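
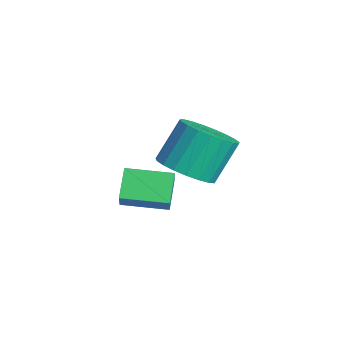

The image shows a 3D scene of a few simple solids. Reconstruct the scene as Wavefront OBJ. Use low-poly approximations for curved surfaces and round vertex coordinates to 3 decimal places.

v 0.686 -1.444 0.922
v 1.641 -1.694 1.335
v 1.249 -0.786 2.791
v 0.294 -0.536 2.378
v 1.729 -1.314 1.121
v 1.338 -0.406 2.577
v 1.637 -0.956 0.873
v 1.245 -0.048 2.329
v 1.38 -0.683 0.634
v 0.989 0.226 2.089
v 1.003 -0.541 0.444
v 0.612 0.367 1.9
v 0.572 -0.556 0.337
v 0.18 0.353 1.793
v 0.16 -0.724 0.331
v -0.232 0.185 1.787
v -0.161 -1.016 0.427
v -0.553 -0.108 1.883
v -0.336 -1.383 0.609
v -0.727 -0.475 2.065
v -0.334 -1.76 0.845
v -0.725 -0.852 2.301
v -0.155 -2.083 1.095
v -0.547 -1.174 2.55
v 0.168 -2.295 1.314
v -0.223 -1.386 2.77
v 0.582 -2.36 1.466
v 0.19 -1.452 2.921
v 1.013 -2.267 1.523
v 0.621 -1.358 2.979
v 1.387 -2.031 1.477
v 0.996 -1.123 2.933
v -2.199 -2.956 -2.356
v -3.068 -2.555 -1.491
v -1.62 -1.365 -2.512
v -2.488 -0.964 -1.647
v -1.412 -3.156 -1.473
v -2.28 -2.755 -0.608
v -0.832 -1.565 -1.629
v -1.701 -1.164 -0.764
f 2 1 5
f 2 5 3
f 3 5 6
f 3 6 4
f 5 1 7
f 5 7 6
f 6 7 8
f 6 8 4
f 7 1 9
f 7 9 8
f 8 9 10
f 8 10 4
f 9 1 11
f 9 11 10
f 10 11 12
f 10 12 4
f 11 1 13
f 11 13 12
f 12 13 14
f 12 14 4
f 13 1 15
f 13 15 14
f 14 15 16
f 14 16 4
f 15 1 17
f 15 17 16
f 16 17 18
f 16 18 4
f 17 1 19
f 17 19 18
f 18 19 20
f 18 20 4
f 19 1 21
f 19 21 20
f 20 21 22
f 20 22 4
f 21 1 23
f 21 23 22
f 22 23 24
f 22 24 4
f 23 1 25
f 23 25 24
f 24 25 26
f 24 26 4
f 25 1 27
f 25 27 26
f 26 27 28
f 26 28 4
f 27 1 29
f 27 29 28
f 28 29 30
f 28 30 4
f 29 1 31
f 29 31 30
f 30 31 32
f 30 32 4
f 31 1 2
f 31 2 32
f 32 2 3
f 32 3 4
f 34 36 33
f 37 34 33
f 33 36 35
f 35 37 33
f 34 40 36
f 38 34 37
f 38 40 34
f 36 40 35
f 39 37 35
f 35 40 39
f 39 38 37
f 40 38 39



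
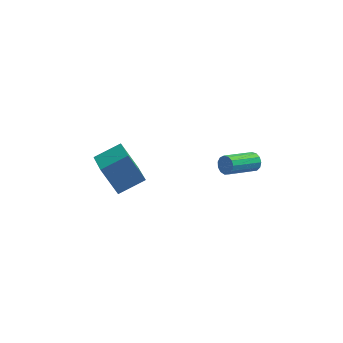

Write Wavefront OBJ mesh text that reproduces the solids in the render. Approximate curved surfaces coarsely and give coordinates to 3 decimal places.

v 3.385 3.505 3.182
v 3.693 3.449 3.634
v 2.404 2.279 4.37
v 2.095 2.335 3.918
v 3.505 3.689 3.686
v 2.216 2.52 4.422
v 3.278 3.871 3.578
v 1.989 2.702 4.314
v 3.085 3.937 3.344
v 1.796 2.767 4.08
v 2.988 3.865 3.059
v 1.698 2.695 3.795
v 3.016 3.679 2.813
v 1.727 2.509 3.549
v 3.161 3.438 2.684
v 1.872 2.268 3.42
v 3.377 3.218 2.713
v 2.088 2.048 3.449
v 3.596 3.089 2.891
v 2.307 1.919 3.627
v 3.747 3.092 3.161
v 2.458 1.922 3.897
v 3.784 3.226 3.438
v 2.494 2.057 4.174
v -4.358 2.422 3.801
v -3.769 0.734 4.527
v -3.104 3.107 4.374
v -2.514 1.419 5.101
v -3.486 2.081 2.299
v -2.896 0.393 3.026
v -2.231 2.766 2.873
v -1.642 1.078 3.599
f 2 1 5
f 2 5 3
f 3 5 6
f 3 6 4
f 5 1 7
f 5 7 6
f 6 7 8
f 6 8 4
f 7 1 9
f 7 9 8
f 8 9 10
f 8 10 4
f 9 1 11
f 9 11 10
f 10 11 12
f 10 12 4
f 11 1 13
f 11 13 12
f 12 13 14
f 12 14 4
f 13 1 15
f 13 15 14
f 14 15 16
f 14 16 4
f 15 1 17
f 15 17 16
f 16 17 18
f 16 18 4
f 17 1 19
f 17 19 18
f 18 19 20
f 18 20 4
f 19 1 21
f 19 21 20
f 20 21 22
f 20 22 4
f 21 1 23
f 21 23 22
f 22 23 24
f 22 24 4
f 23 1 2
f 23 2 24
f 24 2 3
f 24 3 4
f 26 28 25
f 29 26 25
f 25 28 27
f 27 29 25
f 26 32 28
f 30 26 29
f 30 32 26
f 28 32 27
f 31 29 27
f 27 32 31
f 31 30 29
f 32 30 31



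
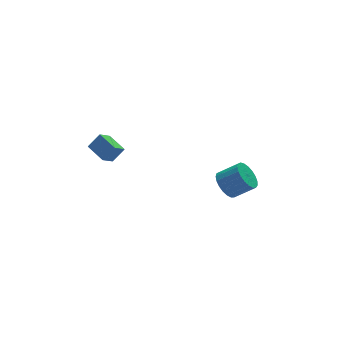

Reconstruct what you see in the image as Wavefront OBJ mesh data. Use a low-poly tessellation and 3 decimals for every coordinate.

v -3.177 -1.317 1.026
v -3.877 -1.7 1.629
v -3.546 -0.107 1.367
v -4.246 -0.49 1.97
v -2.494 -1.33 1.81
v -3.194 -1.713 2.413
v -2.863 -0.12 2.151
v -3.563 -0.503 2.754
v 3.06 -2.17 -2.281
v 3.712 -1.826 -2.848
v 4.753 -2.346 -1.965
v 4.1 -2.69 -1.399
v 3.653 -1.531 -2.605
v 4.694 -2.051 -1.722
v 3.492 -1.347 -2.306
v 4.532 -1.867 -1.423
v 3.256 -1.305 -2.002
v 4.296 -1.825 -1.12
v 2.986 -1.412 -1.747
v 4.026 -1.932 -0.865
v 2.728 -1.651 -1.585
v 3.769 -2.171 -0.702
v 2.528 -1.979 -1.542
v 3.569 -2.499 -0.66
v 2.42 -2.34 -1.628
v 3.461 -2.86 -0.745
v 2.423 -2.672 -1.826
v 3.463 -3.192 -0.944
v 2.536 -2.917 -2.104
v 3.576 -3.437 -1.221
v 2.739 -3.033 -2.411
v 3.779 -3.553 -1.529
v 2.998 -3 -2.697
v 4.038 -3.52 -1.814
v 3.267 -2.823 -2.91
v 4.308 -3.343 -2.028
v 3.501 -2.533 -3.015
v 4.541 -3.053 -2.133
v 3.658 -2.181 -2.993
v 4.699 -2.7 -2.11
f 2 4 1
f 5 2 1
f 1 4 3
f 3 5 1
f 2 8 4
f 6 2 5
f 6 8 2
f 4 8 3
f 7 5 3
f 3 8 7
f 7 6 5
f 8 6 7
f 10 9 13
f 10 13 11
f 11 13 14
f 11 14 12
f 13 9 15
f 13 15 14
f 14 15 16
f 14 16 12
f 15 9 17
f 15 17 16
f 16 17 18
f 16 18 12
f 17 9 19
f 17 19 18
f 18 19 20
f 18 20 12
f 19 9 21
f 19 21 20
f 20 21 22
f 20 22 12
f 21 9 23
f 21 23 22
f 22 23 24
f 22 24 12
f 23 9 25
f 23 25 24
f 24 25 26
f 24 26 12
f 25 9 27
f 25 27 26
f 26 27 28
f 26 28 12
f 27 9 29
f 27 29 28
f 28 29 30
f 28 30 12
f 29 9 31
f 29 31 30
f 30 31 32
f 30 32 12
f 31 9 33
f 31 33 32
f 32 33 34
f 32 34 12
f 33 9 35
f 33 35 34
f 34 35 36
f 34 36 12
f 35 9 37
f 35 37 36
f 36 37 38
f 36 38 12
f 37 9 39
f 37 39 38
f 38 39 40
f 38 40 12
f 39 9 10
f 39 10 40
f 40 10 11
f 40 11 12



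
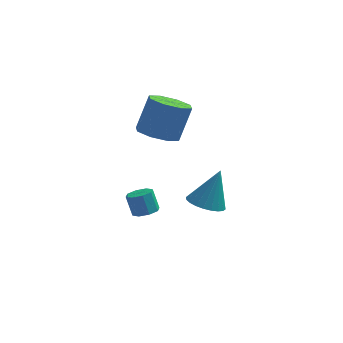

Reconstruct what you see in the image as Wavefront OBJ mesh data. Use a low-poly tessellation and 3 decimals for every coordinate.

v -2.119 0.883 2.625
v -1.277 1.344 2.199
v -0.759 1.998 3.928
v -1.601 1.537 4.355
v -1.92 1.826 2.209
v -1.402 2.48 3.939
v -2.679 1.756 2.463
v -2.161 2.41 4.192
v -3.11 1.175 2.812
v -2.592 1.828 4.541
v -2.961 0.422 3.052
v -2.443 1.076 4.781
v -2.318 -0.06 3.041
v -1.8 0.594 4.771
v -1.559 0.01 2.788
v -1.041 0.664 4.517
v -1.128 0.592 2.439
v -0.61 1.245 4.168
v 0.265 -1.468 -0.166
v 0.912 -0.929 -0.536
v 0.855 -0.932 1.646
v 0.635 -0.701 -0.514
v 0.302 -0.59 -0.438
v -0.036 -0.613 -0.321
v -0.329 -0.765 -0.181
v -0.531 -1.025 -0.038
v -0.612 -1.353 0.085
v -0.56 -1.697 0.17
v -0.382 -2.007 0.204
v -0.105 -2.235 0.181
v 0.227 -2.346 0.106
v 0.566 -2.323 -0.011
v 0.859 -2.17 -0.152
v 1.061 -1.911 -0.295
v 1.142 -1.583 -0.418
v 1.09 -1.238 -0.503
v -2.622 0.578 -2.41
v -2.055 0.37 -2.171
v -2.391 0.654 -1.13
v -2.958 0.862 -1.37
v -2.043 0.85 -2.298
v -2.379 1.135 -1.257
v -2.37 1.172 -2.491
v -2.706 1.456 -1.45
v -2.845 1.145 -2.637
v -3.181 1.429 -1.596
v -3.189 0.786 -2.65
v -3.525 1.07 -1.609
v -3.201 0.305 -2.523
v -3.537 0.59 -1.482
v -2.874 -0.016 -2.33
v -3.21 0.268 -1.289
v -2.399 0.011 -2.184
v -2.735 0.295 -1.143
f 2 1 5
f 2 5 3
f 3 5 6
f 3 6 4
f 5 1 7
f 5 7 6
f 6 7 8
f 6 8 4
f 7 1 9
f 7 9 8
f 8 9 10
f 8 10 4
f 9 1 11
f 9 11 10
f 10 11 12
f 10 12 4
f 11 1 13
f 11 13 12
f 12 13 14
f 12 14 4
f 13 1 15
f 13 15 14
f 14 15 16
f 14 16 4
f 15 1 17
f 15 17 16
f 16 17 18
f 16 18 4
f 17 1 2
f 17 2 18
f 18 2 3
f 18 3 4
f 20 19 22
f 20 22 21
f 22 19 23
f 22 23 21
f 23 19 24
f 23 24 21
f 24 19 25
f 24 25 21
f 25 19 26
f 25 26 21
f 26 19 27
f 26 27 21
f 27 19 28
f 27 28 21
f 28 19 29
f 28 29 21
f 29 19 30
f 29 30 21
f 30 19 31
f 30 31 21
f 31 19 32
f 31 32 21
f 32 19 33
f 32 33 21
f 33 19 34
f 33 34 21
f 34 19 35
f 34 35 21
f 35 19 36
f 35 36 21
f 36 19 20
f 36 20 21
f 38 37 41
f 38 41 39
f 39 41 42
f 39 42 40
f 41 37 43
f 41 43 42
f 42 43 44
f 42 44 40
f 43 37 45
f 43 45 44
f 44 45 46
f 44 46 40
f 45 37 47
f 45 47 46
f 46 47 48
f 46 48 40
f 47 37 49
f 47 49 48
f 48 49 50
f 48 50 40
f 49 37 51
f 49 51 50
f 50 51 52
f 50 52 40
f 51 37 53
f 51 53 52
f 52 53 54
f 52 54 40
f 53 37 38
f 53 38 54
f 54 38 39
f 54 39 40



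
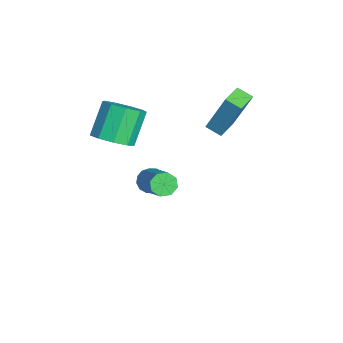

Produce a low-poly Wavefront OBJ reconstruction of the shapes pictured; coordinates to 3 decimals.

v 1.346 -2.697 -0.902
v 1.692 -2.887 -1.341
v 3.419 -2.573 -0.117
v 3.074 -2.383 0.322
v 1.622 -2.441 -1.356
v 3.349 -2.127 -0.133
v 1.391 -2.145 -1.106
v 3.118 -1.831 0.118
v 1.133 -2.172 -0.736
v 2.861 -1.859 0.488
v 1.001 -2.507 -0.463
v 2.728 -2.193 0.761
v 1.071 -2.953 -0.447
v 2.798 -2.639 0.776
v 1.302 -3.249 -0.698
v 3.029 -2.935 0.526
v 1.559 -3.221 -1.068
v 3.287 -2.908 0.156
v -0.142 -4.17 0.613
v 0.363 -4.756 1.198
v -0.533 -4.135 2.593
v -1.038 -3.55 2.007
v 0.674 -4.173 1.138
v -0.223 -3.552 2.532
v 0.602 -3.588 0.832
v -0.294 -2.967 2.226
v 0.183 -3.276 0.424
v -0.713 -2.655 1.818
v -0.389 -3.383 0.104
v -1.285 -2.762 1.498
v -0.845 -3.858 0.022
v -1.741 -3.237 1.416
v -0.972 -4.479 0.217
v -1.868 -3.858 1.611
v -0.711 -4.956 0.597
v -1.607 -4.335 1.991
v -0.183 -5.065 0.985
v -1.08 -4.445 2.379
v -1.786 -1.947 -3.829
v -1.158 -1.812 -3.538
v -1.802 -2.968 -3.322
v -1.174 -2.833 -3.031
v -1.744 -2.476 -2.82
v -1.735 -1.845 -3.134
v -1.225 -2.935 -3.726
v -1.216 -2.304 -4.04
v -0.812 -2.422 -3.474
v -1.133 -2.139 -2.915
v -1.827 -2.641 -3.945
v -2.148 -2.358 -3.386
v -1.471 -1.79 -3.728
v -1.489 -2.99 -3.132
v -1.824 -2.78 -3.008
v -1.456 -2.701 -2.837
v -1.809 -1.81 -3.491
v -1.441 -1.73 -3.32
v -1.785 -2.12 -2.898
v -1.519 -3.05 -3.54
v -1.151 -2.97 -3.369
v -1.504 -2.079 -4.023
v -1.136 -2 -3.852
v -1.175 -2.66 -3.962
v -0.898 -2.07 -3.52
v -0.908 -2.669 -3.221
v -0.938 -2.729 -3.63
v -0.932 -2.358 -3.814
v -1.087 -1.903 -3.191
v -1.096 -2.503 -2.892
v -1.431 -2.293 -2.769
v -1.426 -1.922 -2.953
v -0.884 -2.262 -3.153
v -1.864 -2.277 -3.968
v -1.873 -2.877 -3.669
v -1.534 -2.858 -3.907
v -1.529 -2.487 -4.091
v -2.052 -2.111 -3.639
v -2.062 -2.71 -3.34
v -2.028 -2.422 -3.046
v -2.022 -2.051 -3.23
v -2.076 -2.518 -3.707
v -0.954 -0.157 0.413
v -0.627 0.618 2.369
v -1.956 0.497 0.321
v -1.629 1.273 2.278
v -0.531 0.447 0.102
v -0.204 1.223 2.059
v -1.533 1.102 0.011
v -1.206 1.877 1.967
f 2 1 5
f 2 5 3
f 3 5 6
f 3 6 4
f 5 1 7
f 5 7 6
f 6 7 8
f 6 8 4
f 7 1 9
f 7 9 8
f 8 9 10
f 8 10 4
f 9 1 11
f 9 11 10
f 10 11 12
f 10 12 4
f 11 1 13
f 11 13 12
f 12 13 14
f 12 14 4
f 13 1 15
f 13 15 14
f 14 15 16
f 14 16 4
f 15 1 17
f 15 17 16
f 16 17 18
f 16 18 4
f 17 1 2
f 17 2 18
f 18 2 3
f 18 3 4
f 20 19 23
f 20 23 21
f 21 23 24
f 21 24 22
f 23 19 25
f 23 25 24
f 24 25 26
f 24 26 22
f 25 19 27
f 25 27 26
f 26 27 28
f 26 28 22
f 27 19 29
f 27 29 28
f 28 29 30
f 28 30 22
f 29 19 31
f 29 31 30
f 30 31 32
f 30 32 22
f 31 19 33
f 31 33 32
f 32 33 34
f 32 34 22
f 33 19 35
f 33 35 34
f 34 35 36
f 34 36 22
f 35 19 37
f 35 37 36
f 36 37 38
f 36 38 22
f 37 19 20
f 37 20 38
f 38 20 21
f 38 21 22
f 39 76 55
f 76 50 79
f 55 79 44
f 76 79 55
f 39 55 51
f 55 44 56
f 51 56 40
f 55 56 51
f 39 51 60
f 51 40 61
f 60 61 46
f 51 61 60
f 39 60 72
f 60 46 75
f 72 75 49
f 60 75 72
f 39 72 76
f 72 49 80
f 76 80 50
f 72 80 76
f 40 56 67
f 56 44 70
f 67 70 48
f 56 70 67
f 44 79 57
f 79 50 78
f 57 78 43
f 79 78 57
f 50 80 77
f 80 49 73
f 77 73 41
f 80 73 77
f 49 75 74
f 75 46 62
f 74 62 45
f 75 62 74
f 46 61 66
f 61 40 63
f 66 63 47
f 61 63 66
f 42 68 54
f 68 48 69
f 54 69 43
f 68 69 54
f 42 54 52
f 54 43 53
f 52 53 41
f 54 53 52
f 42 52 59
f 52 41 58
f 59 58 45
f 52 58 59
f 42 59 64
f 59 45 65
f 64 65 47
f 59 65 64
f 42 64 68
f 64 47 71
f 68 71 48
f 64 71 68
f 43 69 57
f 69 48 70
f 57 70 44
f 69 70 57
f 41 53 77
f 53 43 78
f 77 78 50
f 53 78 77
f 45 58 74
f 58 41 73
f 74 73 49
f 58 73 74
f 47 65 66
f 65 45 62
f 66 62 46
f 65 62 66
f 48 71 67
f 71 47 63
f 67 63 40
f 71 63 67
f 82 84 81
f 85 82 81
f 81 84 83
f 83 85 81
f 82 88 84
f 86 82 85
f 86 88 82
f 84 88 83
f 87 85 83
f 83 88 87
f 87 86 85
f 88 86 87



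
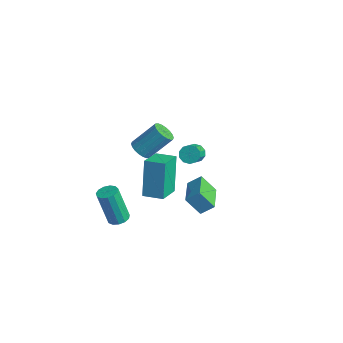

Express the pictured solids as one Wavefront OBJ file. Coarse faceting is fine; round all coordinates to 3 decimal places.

v -4.036 4.119 -3.102
v -3.729 4.568 -2.872
v -3.118 3.77 -2.129
v -3.424 3.321 -2.358
v -4.031 4.523 -2.672
v -3.42 3.725 -1.929
v -4.334 4.324 -2.636
v -3.723 3.526 -1.893
v -4.524 4.046 -2.778
v -3.912 3.249 -2.035
v -4.527 3.797 -3.044
v -3.915 2.999 -2.3
v -4.342 3.67 -3.331
v -3.731 2.872 -2.588
v -4.04 3.715 -3.531
v -3.429 2.917 -2.788
v -3.737 3.914 -3.567
v -3.126 3.116 -2.824
v -3.548 4.191 -3.425
v -2.936 3.394 -2.682
v -3.545 4.441 -3.16
v -2.933 3.643 -2.416
v -3.601 0.334 -0.552
v -3.004 0.053 -0.538
v -2.502 1.186 0.726
v -3.099 1.466 0.712
v -2.972 0.265 -0.74
v -2.47 1.397 0.524
v -3.065 0.489 -0.904
v -2.563 1.622 0.36
v -3.264 0.684 -0.999
v -2.762 1.816 0.265
v -3.53 0.808 -1.005
v -3.028 1.941 0.259
v -3.81 0.839 -0.922
v -3.308 1.972 0.343
v -4.049 0.77 -0.765
v -3.546 1.902 0.499
v -4.198 0.614 -0.566
v -3.696 1.747 0.698
v -4.23 0.403 -0.364
v -3.728 1.535 0.9
v -4.137 0.178 -0.2
v -3.635 1.311 1.064
v -3.938 -0.016 -0.105
v -3.436 1.116 1.159
v -3.672 -0.141 -0.099
v -3.17 0.992 1.165
v -3.392 -0.172 -0.183
v -2.89 0.961 1.082
v -3.154 -0.102 -0.339
v -2.651 1.03 0.925
v 1.744 -0.747 -0.083
v 2.132 -0.18 0.45
v 0.462 0.32 -0.285
v 0.851 0.887 0.248
v 2.309 -0.247 -1.028
v 2.698 0.32 -0.495
v 1.028 0.82 -1.23
v 1.416 1.387 -0.697
v 1.597 -2.51 1.726
v 1.014 -1.974 3.66
v 2.481 -1.935 1.834
v 1.897 -1.399 3.768
v 2.283 -3.661 2.252
v 1.699 -3.125 4.186
v 3.166 -3.086 2.36
v 2.583 -2.55 4.294
v -2.246 -2.014 -3.918
v -1.774 -1.7 -3.754
v -2.242 -2.052 -1.737
v -2.714 -2.366 -1.902
v -2.027 -1.485 -3.775
v -2.495 -1.837 -1.759
v -2.349 -1.438 -3.842
v -2.817 -1.79 -1.825
v -2.639 -1.574 -3.933
v -3.107 -1.926 -1.916
v -2.804 -1.85 -4.019
v -3.272 -2.201 -2.002
v -2.791 -2.177 -4.073
v -3.259 -2.529 -2.057
v -2.606 -2.453 -4.078
v -3.074 -2.805 -2.062
v -2.306 -2.59 -4.033
v -2.774 -2.941 -2.016
v -1.988 -2.544 -3.951
v -2.456 -2.895 -1.934
v -1.751 -2.329 -3.858
v -2.219 -2.681 -1.842
v -1.671 -2.015 -3.785
v -2.139 -2.367 -1.768
f 2 1 5
f 2 5 3
f 3 5 6
f 3 6 4
f 5 1 7
f 5 7 6
f 6 7 8
f 6 8 4
f 7 1 9
f 7 9 8
f 8 9 10
f 8 10 4
f 9 1 11
f 9 11 10
f 10 11 12
f 10 12 4
f 11 1 13
f 11 13 12
f 12 13 14
f 12 14 4
f 13 1 15
f 13 15 14
f 14 15 16
f 14 16 4
f 15 1 17
f 15 17 16
f 16 17 18
f 16 18 4
f 17 1 19
f 17 19 18
f 18 19 20
f 18 20 4
f 19 1 21
f 19 21 20
f 20 21 22
f 20 22 4
f 21 1 2
f 21 2 22
f 22 2 3
f 22 3 4
f 24 23 27
f 24 27 25
f 25 27 28
f 25 28 26
f 27 23 29
f 27 29 28
f 28 29 30
f 28 30 26
f 29 23 31
f 29 31 30
f 30 31 32
f 30 32 26
f 31 23 33
f 31 33 32
f 32 33 34
f 32 34 26
f 33 23 35
f 33 35 34
f 34 35 36
f 34 36 26
f 35 23 37
f 35 37 36
f 36 37 38
f 36 38 26
f 37 23 39
f 37 39 38
f 38 39 40
f 38 40 26
f 39 23 41
f 39 41 40
f 40 41 42
f 40 42 26
f 41 23 43
f 41 43 42
f 42 43 44
f 42 44 26
f 43 23 45
f 43 45 44
f 44 45 46
f 44 46 26
f 45 23 47
f 45 47 46
f 46 47 48
f 46 48 26
f 47 23 49
f 47 49 48
f 48 49 50
f 48 50 26
f 49 23 51
f 49 51 50
f 50 51 52
f 50 52 26
f 51 23 24
f 51 24 52
f 52 24 25
f 52 25 26
f 54 56 53
f 57 54 53
f 53 56 55
f 55 57 53
f 54 60 56
f 58 54 57
f 58 60 54
f 56 60 55
f 59 57 55
f 55 60 59
f 59 58 57
f 60 58 59
f 62 64 61
f 65 62 61
f 61 64 63
f 63 65 61
f 62 68 64
f 66 62 65
f 66 68 62
f 64 68 63
f 67 65 63
f 63 68 67
f 67 66 65
f 68 66 67
f 70 69 73
f 70 73 71
f 71 73 74
f 71 74 72
f 73 69 75
f 73 75 74
f 74 75 76
f 74 76 72
f 75 69 77
f 75 77 76
f 76 77 78
f 76 78 72
f 77 69 79
f 77 79 78
f 78 79 80
f 78 80 72
f 79 69 81
f 79 81 80
f 80 81 82
f 80 82 72
f 81 69 83
f 81 83 82
f 82 83 84
f 82 84 72
f 83 69 85
f 83 85 84
f 84 85 86
f 84 86 72
f 85 69 87
f 85 87 86
f 86 87 88
f 86 88 72
f 87 69 89
f 87 89 88
f 88 89 90
f 88 90 72
f 89 69 91
f 89 91 90
f 90 91 92
f 90 92 72
f 91 69 70
f 91 70 92
f 92 70 71
f 92 71 72



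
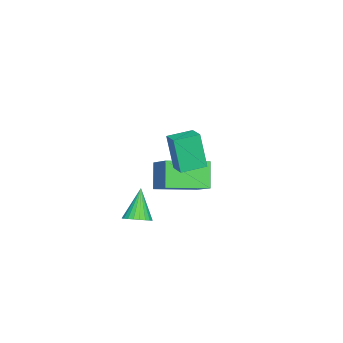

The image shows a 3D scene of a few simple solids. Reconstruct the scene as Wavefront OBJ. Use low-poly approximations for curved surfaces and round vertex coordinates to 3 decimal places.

v -1.306 -1.03 -1.051
v -2.023 -1.255 0.083
v -2.243 0.564 -1.326
v -2.96 0.339 -0.192
v 0.04 -0.059 -0.008
v -0.677 -0.284 1.126
v -0.897 1.535 -0.283
v -1.614 1.31 0.851
v 1.236 1.739 2.502
v 1.053 1.388 4.104
v 1.857 2.229 2.681
v 1.673 1.878 4.282
v 1.927 0.902 2.398
v 1.743 0.551 3.999
v 2.547 1.392 2.576
v 2.364 1.041 4.178
v 3.139 -0.173 -0.002
v 3.625 -0.374 0.286
v 2.341 -0.287 1.262
v 3.645 -0.143 0.32
v 3.587 0.083 0.304
v 3.462 0.271 0.242
v 3.287 0.391 0.142
v 3.09 0.425 0.021
v 2.9 0.368 -0.104
v 2.747 0.229 -0.214
v 2.654 0.029 -0.291
v 2.634 -0.202 -0.324
v 2.691 -0.429 -0.308
v 2.817 -0.616 -0.246
v 2.992 -0.736 -0.147
v 3.189 -0.77 -0.025
v 3.378 -0.714 0.1
v 3.532 -0.574 0.209
f 2 4 1
f 5 2 1
f 1 4 3
f 3 5 1
f 2 8 4
f 6 2 5
f 6 8 2
f 4 8 3
f 7 5 3
f 3 8 7
f 7 6 5
f 8 6 7
f 10 12 9
f 13 10 9
f 9 12 11
f 11 13 9
f 10 16 12
f 14 10 13
f 14 16 10
f 12 16 11
f 15 13 11
f 11 16 15
f 15 14 13
f 16 14 15
f 18 17 20
f 18 20 19
f 20 17 21
f 20 21 19
f 21 17 22
f 21 22 19
f 22 17 23
f 22 23 19
f 23 17 24
f 23 24 19
f 24 17 25
f 24 25 19
f 25 17 26
f 25 26 19
f 26 17 27
f 26 27 19
f 27 17 28
f 27 28 19
f 28 17 29
f 28 29 19
f 29 17 30
f 29 30 19
f 30 17 31
f 30 31 19
f 31 17 32
f 31 32 19
f 32 17 33
f 32 33 19
f 33 17 34
f 33 34 19
f 34 17 18
f 34 18 19



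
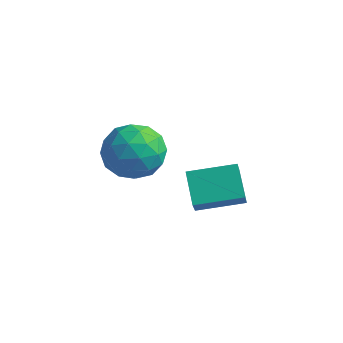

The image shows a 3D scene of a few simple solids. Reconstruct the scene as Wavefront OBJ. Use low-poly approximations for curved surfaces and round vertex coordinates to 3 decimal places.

v 0.23 1.481 0.252
v 0.476 0.973 1.029
v 1.59 2.604 0.556
v 1.836 2.096 1.333
v 1.084 0.664 -0.553
v 1.33 0.156 0.224
v 2.444 1.787 -0.249
v 2.69 1.279 0.528
v -2.551 2.261 0.858
v -1.382 2.189 1.269
v -2.478 0.331 0.311
v -1.309 0.259 0.722
v -2.244 0.394 1.528
v -2.289 1.587 1.866
v -1.571 0.933 -0.286
v -1.616 2.126 0.052
v -0.777 1.368 0.563
v -1.193 1.035 1.683
v -2.667 1.485 -0.103
v -3.083 1.152 1.017
v -1.973 2.395 1.112
v -1.887 0.125 0.468
v -2.436 0.205 0.942
v -1.75 0.162 1.184
v -2.505 2.041 1.462
v -1.819 1.998 1.704
v -2.325 0.943 1.856
v -2.041 0.522 -0.124
v -1.355 0.479 0.118
v -2.11 2.358 0.396
v -1.424 2.315 0.638
v -1.535 1.577 -0.276
v -0.93 1.869 0.938
v -0.888 0.735 0.616
v -1.042 1.131 0.024
v -1.068 1.833 0.223
v -1.175 1.674 1.597
v -1.132 0.539 1.275
v -1.681 0.619 1.749
v -1.707 1.32 1.947
v -0.819 1.191 1.181
v -2.728 1.981 0.305
v -2.685 0.846 -0.017
v -2.153 1.2 -0.367
v -2.179 1.901 -0.169
v -2.972 1.785 0.964
v -2.93 0.651 0.642
v -2.792 0.687 1.357
v -2.818 1.389 1.556
v -3.041 1.329 0.399
f 2 4 1
f 5 2 1
f 1 4 3
f 3 5 1
f 2 8 4
f 6 2 5
f 6 8 2
f 4 8 3
f 7 5 3
f 3 8 7
f 7 6 5
f 8 6 7
f 9 46 25
f 46 20 49
f 25 49 14
f 46 49 25
f 9 25 21
f 25 14 26
f 21 26 10
f 25 26 21
f 9 21 30
f 21 10 31
f 30 31 16
f 21 31 30
f 9 30 42
f 30 16 45
f 42 45 19
f 30 45 42
f 9 42 46
f 42 19 50
f 46 50 20
f 42 50 46
f 10 26 37
f 26 14 40
f 37 40 18
f 26 40 37
f 14 49 27
f 49 20 48
f 27 48 13
f 49 48 27
f 20 50 47
f 50 19 43
f 47 43 11
f 50 43 47
f 19 45 44
f 45 16 32
f 44 32 15
f 45 32 44
f 16 31 36
f 31 10 33
f 36 33 17
f 31 33 36
f 12 38 24
f 38 18 39
f 24 39 13
f 38 39 24
f 12 24 22
f 24 13 23
f 22 23 11
f 24 23 22
f 12 22 29
f 22 11 28
f 29 28 15
f 22 28 29
f 12 29 34
f 29 15 35
f 34 35 17
f 29 35 34
f 12 34 38
f 34 17 41
f 38 41 18
f 34 41 38
f 13 39 27
f 39 18 40
f 27 40 14
f 39 40 27
f 11 23 47
f 23 13 48
f 47 48 20
f 23 48 47
f 15 28 44
f 28 11 43
f 44 43 19
f 28 43 44
f 17 35 36
f 35 15 32
f 36 32 16
f 35 32 36
f 18 41 37
f 41 17 33
f 37 33 10
f 41 33 37



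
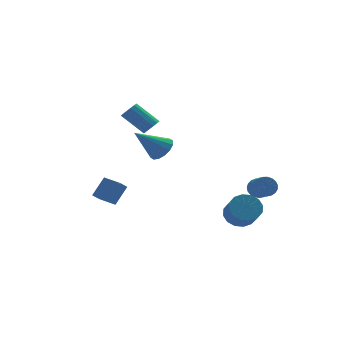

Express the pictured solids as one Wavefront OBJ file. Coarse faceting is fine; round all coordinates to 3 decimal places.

v -4.376 1.402 -1.158
v -4.861 0.916 -0.624
v -3.64 1.832 -0.099
v -4.124 1.346 0.435
v -3.696 0.574 -1.295
v -4.18 0.088 -0.761
v -2.959 1.004 -0.236
v -3.444 0.518 0.298
v -1.073 0.993 2.376
v -0.59 0.471 2.841
v -2.587 0.827 3.764
v -0.497 0.875 2.99
v -0.56 1.31 2.974
v -0.759 1.66 2.798
v -1.043 1.832 2.509
v -1.335 1.778 2.184
v -1.557 1.514 1.911
v -1.65 1.111 1.762
v -1.587 0.675 1.778
v -1.388 0.325 1.954
v -1.104 0.154 2.243
v -0.812 0.207 2.568
v 3.114 -3.032 0.713
v 3.523 -2.791 1.157
v 3.555 -3.867 1.711
v 3.146 -4.108 1.267
v 3.282 -2.741 1.269
v 3.315 -3.816 1.823
v 3.012 -2.741 1.285
v 3.045 -3.816 1.839
v 2.76 -2.791 1.202
v 2.793 -3.867 1.756
v 2.569 -2.883 1.035
v 2.601 -3.959 1.588
v 2.472 -3.001 0.812
v 2.504 -4.076 1.365
v 2.486 -3.124 0.572
v 2.518 -4.2 1.125
v 2.609 -3.231 0.356
v 2.641 -4.307 0.909
v 2.819 -3.304 0.202
v 2.851 -4.38 0.755
v 3.08 -3.33 0.137
v 3.112 -4.406 0.69
v 3.346 -3.304 0.171
v 3.379 -4.38 0.724
v 3.573 -3.232 0.299
v 3.605 -4.307 0.852
v 3.72 -3.124 0.499
v 3.753 -4.2 1.052
v 3.763 -3.001 0.735
v 3.795 -4.077 1.289
v 3.693 -2.884 0.968
v 3.725 -3.959 1.522
v -1.1 3.165 3.19
v -0.635 3.412 3.479
v -1.736 4.122 4.64
v -2.2 3.875 4.35
v -0.734 3.638 3.247
v -1.835 4.347 4.408
v -0.949 3.713 2.997
v -2.05 4.423 4.158
v -1.212 3.615 2.809
v -2.313 4.324 3.969
v -1.439 3.374 2.741
v -2.54 4.083 3.901
v -1.558 3.066 2.815
v -2.659 3.776 3.976
v -1.532 2.79 3.009
v -2.633 3.5 4.17
v -1.368 2.633 3.26
v -2.469 3.343 4.421
v -1.12 2.645 3.488
v -2.22 3.355 4.649
v -0.864 2.822 3.622
v -1.965 3.532 4.783
v -0.684 3.108 3.619
v -1.785 3.818 4.779
v 2.274 -2.447 -1.305
v 2.76 -2.944 -1.892
v 2.773 -4.03 -0.962
v 2.286 -3.533 -0.375
v 3.08 -2.716 -1.631
v 3.092 -3.803 -0.701
v 3.183 -2.417 -1.282
v 3.195 -3.503 -0.352
v 3.043 -2.125 -0.94
v 3.055 -3.212 -0.01
v 2.697 -1.92 -0.695
v 2.709 -3.006 0.235
v 2.237 -1.856 -0.614
v 2.249 -2.942 0.316
v 1.787 -1.95 -0.718
v 1.8 -3.036 0.212
v 1.468 -2.177 -0.979
v 1.48 -3.264 -0.049
v 1.365 -2.477 -1.328
v 1.377 -3.563 -0.398
v 1.505 -2.768 -1.67
v 1.517 -3.855 -0.74
v 1.851 -2.974 -1.915
v 1.863 -4.06 -0.985
v 2.311 -3.038 -1.996
v 2.323 -4.124 -1.066
f 2 4 1
f 5 2 1
f 1 4 3
f 3 5 1
f 2 8 4
f 6 2 5
f 6 8 2
f 4 8 3
f 7 5 3
f 3 8 7
f 7 6 5
f 8 6 7
f 10 9 12
f 10 12 11
f 12 9 13
f 12 13 11
f 13 9 14
f 13 14 11
f 14 9 15
f 14 15 11
f 15 9 16
f 15 16 11
f 16 9 17
f 16 17 11
f 17 9 18
f 17 18 11
f 18 9 19
f 18 19 11
f 19 9 20
f 19 20 11
f 20 9 21
f 20 21 11
f 21 9 22
f 21 22 11
f 22 9 10
f 22 10 11
f 24 23 27
f 24 27 25
f 25 27 28
f 25 28 26
f 27 23 29
f 27 29 28
f 28 29 30
f 28 30 26
f 29 23 31
f 29 31 30
f 30 31 32
f 30 32 26
f 31 23 33
f 31 33 32
f 32 33 34
f 32 34 26
f 33 23 35
f 33 35 34
f 34 35 36
f 34 36 26
f 35 23 37
f 35 37 36
f 36 37 38
f 36 38 26
f 37 23 39
f 37 39 38
f 38 39 40
f 38 40 26
f 39 23 41
f 39 41 40
f 40 41 42
f 40 42 26
f 41 23 43
f 41 43 42
f 42 43 44
f 42 44 26
f 43 23 45
f 43 45 44
f 44 45 46
f 44 46 26
f 45 23 47
f 45 47 46
f 46 47 48
f 46 48 26
f 47 23 49
f 47 49 48
f 48 49 50
f 48 50 26
f 49 23 51
f 49 51 50
f 50 51 52
f 50 52 26
f 51 23 53
f 51 53 52
f 52 53 54
f 52 54 26
f 53 23 24
f 53 24 54
f 54 24 25
f 54 25 26
f 56 55 59
f 56 59 57
f 57 59 60
f 57 60 58
f 59 55 61
f 59 61 60
f 60 61 62
f 60 62 58
f 61 55 63
f 61 63 62
f 62 63 64
f 62 64 58
f 63 55 65
f 63 65 64
f 64 65 66
f 64 66 58
f 65 55 67
f 65 67 66
f 66 67 68
f 66 68 58
f 67 55 69
f 67 69 68
f 68 69 70
f 68 70 58
f 69 55 71
f 69 71 70
f 70 71 72
f 70 72 58
f 71 55 73
f 71 73 72
f 72 73 74
f 72 74 58
f 73 55 75
f 73 75 74
f 74 75 76
f 74 76 58
f 75 55 77
f 75 77 76
f 76 77 78
f 76 78 58
f 77 55 56
f 77 56 78
f 78 56 57
f 78 57 58
f 80 79 83
f 80 83 81
f 81 83 84
f 81 84 82
f 83 79 85
f 83 85 84
f 84 85 86
f 84 86 82
f 85 79 87
f 85 87 86
f 86 87 88
f 86 88 82
f 87 79 89
f 87 89 88
f 88 89 90
f 88 90 82
f 89 79 91
f 89 91 90
f 90 91 92
f 90 92 82
f 91 79 93
f 91 93 92
f 92 93 94
f 92 94 82
f 93 79 95
f 93 95 94
f 94 95 96
f 94 96 82
f 95 79 97
f 95 97 96
f 96 97 98
f 96 98 82
f 97 79 99
f 97 99 98
f 98 99 100
f 98 100 82
f 99 79 101
f 99 101 100
f 100 101 102
f 100 102 82
f 101 79 103
f 101 103 102
f 102 103 104
f 102 104 82
f 103 79 80
f 103 80 104
f 104 80 81
f 104 81 82



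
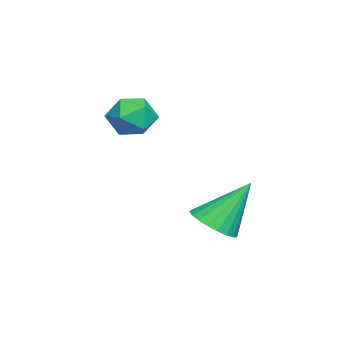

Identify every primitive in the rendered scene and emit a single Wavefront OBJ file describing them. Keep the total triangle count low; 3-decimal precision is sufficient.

v 2.344 -2.915 2.24
v 3.084 -2.727 2.164
v 2.416 -3.613 1.216
v 3.156 -3.425 1.14
v 2.933 -3.876 1.719
v 2.888 -3.444 2.352
v 2.612 -2.896 1.028
v 2.567 -2.464 1.661
v 3.25 -2.715 1.415
v 3.448 -3.321 1.842
v 2.052 -3.019 1.538
v 2.25 -3.625 1.965
v 3.906 -0.722 -1.634
v 4.488 -0.256 -1.779
v 3.514 0.202 -0.226
v 4.252 -0.117 -1.936
v 3.956 -0.082 -2.041
v 3.651 -0.158 -2.075
v 3.391 -0.332 -2.034
v 3.219 -0.573 -1.923
v 3.166 -0.84 -1.763
v 3.241 -1.087 -1.58
v 3.431 -1.27 -1.406
v 3.703 -1.359 -1.272
v 4.01 -1.338 -1.201
v 4.299 -1.21 -1.204
v 4.52 -0.998 -1.282
v 4.635 -0.739 -1.421
v 4.624 -0.476 -1.596
f 1 12 6
f 1 6 2
f 1 2 8
f 1 8 11
f 1 11 12
f 2 6 10
f 6 12 5
f 12 11 3
f 11 8 7
f 8 2 9
f 4 10 5
f 4 5 3
f 4 3 7
f 4 7 9
f 4 9 10
f 5 10 6
f 3 5 12
f 7 3 11
f 9 7 8
f 10 9 2
f 14 13 16
f 14 16 15
f 16 13 17
f 16 17 15
f 17 13 18
f 17 18 15
f 18 13 19
f 18 19 15
f 19 13 20
f 19 20 15
f 20 13 21
f 20 21 15
f 21 13 22
f 21 22 15
f 22 13 23
f 22 23 15
f 23 13 24
f 23 24 15
f 24 13 25
f 24 25 15
f 25 13 26
f 25 26 15
f 26 13 27
f 26 27 15
f 27 13 28
f 27 28 15
f 28 13 29
f 28 29 15
f 29 13 14
f 29 14 15



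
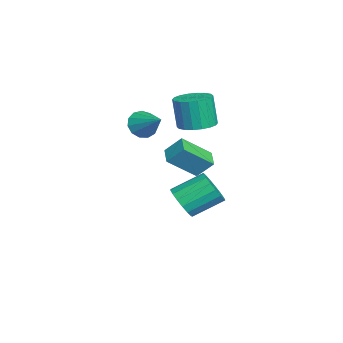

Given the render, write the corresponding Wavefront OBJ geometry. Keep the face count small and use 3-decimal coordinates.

v -2.439 -3.018 0.649
v -1.784 -3.542 0.322
v -1.181 -2.022 1.571
v -1.842 -3.162 -0.009
v -2.09 -2.737 -0.131
v -2.448 -2.401 -0.005
v -2.804 -2.261 0.328
v -3.043 -2.361 0.764
v -3.091 -2.67 1.163
v -2.931 -3.089 1.399
v -2.616 -3.486 1.398
v -2.244 -3.734 1.158
v -1.934 -3.755 0.757
v 2.218 -1.718 1.002
v 2.364 -0.889 1.899
v 1.665 -0.286 -0.232
v 1.811 0.543 0.664
v 3.209 -1.583 0.716
v 3.355 -0.754 1.612
v 2.656 -0.151 -0.519
v 2.802 0.678 0.378
v -3.798 -0.275 0.041
v -3.011 0.408 0.234
v -3.255 0.159 2.112
v -4.042 -0.525 1.919
v -3.392 0.687 0.222
v -3.635 0.437 2.1
v -3.852 0.775 0.174
v -4.096 0.526 2.051
v -4.303 0.655 0.099
v -4.546 0.406 1.977
v -4.653 0.351 0.013
v -4.897 0.102 1.891
v -4.834 -0.077 -0.067
v -5.078 -0.327 1.811
v -4.81 -0.545 -0.126
v -5.053 -0.794 1.752
v -4.585 -0.959 -0.152
v -4.829 -1.208 1.726
v -4.205 -1.237 -0.14
v -4.448 -1.487 1.738
v -3.744 -1.326 -0.091
v -3.988 -1.575 1.786
v -3.294 -1.206 -0.017
v -3.537 -1.455 1.861
v -2.943 -0.902 0.069
v -3.187 -1.151 1.947
v -2.762 -0.473 0.149
v -3.006 -0.723 2.027
v -2.787 -0.006 0.208
v -3.03 -0.255 2.086
v -1.34 -1.022 -4.447
v -0.906 -1.441 -3.587
v -1.307 0.223 -2.574
v -1.74 0.642 -3.433
v -0.522 -1.21 -3.815
v -0.923 0.455 -2.801
v -0.326 -0.936 -4.188
v -0.727 0.729 -3.174
v -0.362 -0.682 -4.62
v -0.762 0.983 -3.606
v -0.621 -0.505 -5.012
v -1.022 1.16 -3.998
v -1.046 -0.447 -5.275
v -1.447 1.217 -4.261
v -1.538 -0.521 -5.348
v -1.938 1.144 -4.334
v -1.984 -0.71 -5.215
v -2.385 0.955 -4.201
v -2.283 -0.97 -4.906
v -2.684 0.695 -3.892
v -2.365 -1.242 -4.491
v -2.766 0.422 -3.478
v -2.213 -1.464 -4.067
v -2.614 0.201 -3.053
v -1.861 -1.585 -3.729
v -2.262 0.08 -2.716
v -1.389 -1.577 -3.556
v -1.79 0.088 -2.543
f 2 1 4
f 2 4 3
f 4 1 5
f 4 5 3
f 5 1 6
f 5 6 3
f 6 1 7
f 6 7 3
f 7 1 8
f 7 8 3
f 8 1 9
f 8 9 3
f 9 1 10
f 9 10 3
f 10 1 11
f 10 11 3
f 11 1 12
f 11 12 3
f 12 1 13
f 12 13 3
f 13 1 2
f 13 2 3
f 15 17 14
f 18 15 14
f 14 17 16
f 16 18 14
f 15 21 17
f 19 15 18
f 19 21 15
f 17 21 16
f 20 18 16
f 16 21 20
f 20 19 18
f 21 19 20
f 23 22 26
f 23 26 24
f 24 26 27
f 24 27 25
f 26 22 28
f 26 28 27
f 27 28 29
f 27 29 25
f 28 22 30
f 28 30 29
f 29 30 31
f 29 31 25
f 30 22 32
f 30 32 31
f 31 32 33
f 31 33 25
f 32 22 34
f 32 34 33
f 33 34 35
f 33 35 25
f 34 22 36
f 34 36 35
f 35 36 37
f 35 37 25
f 36 22 38
f 36 38 37
f 37 38 39
f 37 39 25
f 38 22 40
f 38 40 39
f 39 40 41
f 39 41 25
f 40 22 42
f 40 42 41
f 41 42 43
f 41 43 25
f 42 22 44
f 42 44 43
f 43 44 45
f 43 45 25
f 44 22 46
f 44 46 45
f 45 46 47
f 45 47 25
f 46 22 48
f 46 48 47
f 47 48 49
f 47 49 25
f 48 22 50
f 48 50 49
f 49 50 51
f 49 51 25
f 50 22 23
f 50 23 51
f 51 23 24
f 51 24 25
f 53 52 56
f 53 56 54
f 54 56 57
f 54 57 55
f 56 52 58
f 56 58 57
f 57 58 59
f 57 59 55
f 58 52 60
f 58 60 59
f 59 60 61
f 59 61 55
f 60 52 62
f 60 62 61
f 61 62 63
f 61 63 55
f 62 52 64
f 62 64 63
f 63 64 65
f 63 65 55
f 64 52 66
f 64 66 65
f 65 66 67
f 65 67 55
f 66 52 68
f 66 68 67
f 67 68 69
f 67 69 55
f 68 52 70
f 68 70 69
f 69 70 71
f 69 71 55
f 70 52 72
f 70 72 71
f 71 72 73
f 71 73 55
f 72 52 74
f 72 74 73
f 73 74 75
f 73 75 55
f 74 52 76
f 74 76 75
f 75 76 77
f 75 77 55
f 76 52 78
f 76 78 77
f 77 78 79
f 77 79 55
f 78 52 53
f 78 53 79
f 79 53 54
f 79 54 55



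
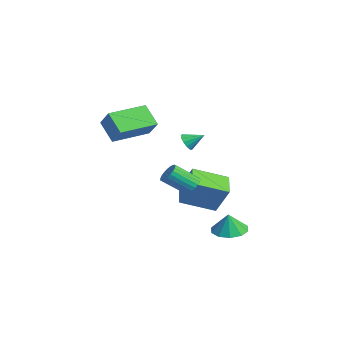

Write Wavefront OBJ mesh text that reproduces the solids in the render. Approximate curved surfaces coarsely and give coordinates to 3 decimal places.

v -2.815 0.98 -3.995
v -4.153 1.372 -3.441
v -2.55 2.902 -4.714
v -3.887 3.295 -4.16
v -2.013 1.465 -2.4
v -3.35 1.858 -1.846
v -1.747 3.388 -3.119
v -3.085 3.78 -2.565
v -2.101 1.169 0.534
v -1.879 1.385 0.043
v -1.739 2.011 1.066
v -2.184 1.501 0.065
v -2.462 1.512 0.237
v -2.625 1.414 0.502
v -2.622 1.238 0.778
v -2.453 1.04 0.976
v -2.172 0.883 1.033
v -1.869 0.817 0.932
v -1.639 0.863 0.705
v -1.555 1.005 0.423
v -1.645 1.2 0.176
v 2.657 1.99 -3.926
v 3.192 2.776 -3.925
v 2.863 1.85 -2.814
v 2.64 2.932 -3.804
v 2.094 2.729 -3.729
v 1.763 2.244 -3.729
v 1.774 1.662 -3.805
v 2.123 1.205 -3.927
v 2.675 1.049 -4.049
v 3.221 1.252 -4.124
v 3.552 1.737 -4.123
v 3.541 2.319 -4.047
v -1.43 1.298 -2.349
v -0.982 0.967 -2.664
v -1.222 -0.289 -1.686
v -1.67 0.042 -1.371
v -0.839 1.088 -2.475
v -1.079 -0.169 -1.497
v -0.798 1.244 -2.264
v -1.038 -0.012 -1.285
v -0.867 1.41 -2.067
v -1.106 0.154 -1.089
v -1.033 1.557 -1.92
v -1.272 0.301 -0.941
v -1.267 1.659 -1.846
v -1.507 0.403 -0.868
v -1.53 1.698 -1.86
v -1.769 0.442 -0.881
v -1.776 1.669 -1.958
v -2.015 0.412 -0.98
v -1.962 1.575 -2.124
v -2.201 0.319 -1.145
v -2.056 1.433 -2.328
v -2.295 0.177 -1.35
v -2.041 1.268 -2.537
v -2.281 0.012 -1.559
v -1.922 1.109 -2.713
v -2.161 -0.148 -1.735
v -1.717 0.981 -2.826
v -1.956 -0.275 -1.848
v -1.463 0.909 -2.856
v -1.702 -0.347 -1.878
v -1.203 0.904 -2.799
v -1.442 -0.352 -1.821
v -1.11 -3.602 2.636
v -0.182 -3.413 3.527
v -1.72 -1.54 2.834
v -0.792 -1.351 3.725
v -0.188 -3.229 1.595
v 0.74 -3.04 2.486
v -0.798 -1.167 1.793
v 0.13 -0.978 2.684
f 2 4 1
f 5 2 1
f 1 4 3
f 3 5 1
f 2 8 4
f 6 2 5
f 6 8 2
f 4 8 3
f 7 5 3
f 3 8 7
f 7 6 5
f 8 6 7
f 10 9 12
f 10 12 11
f 12 9 13
f 12 13 11
f 13 9 14
f 13 14 11
f 14 9 15
f 14 15 11
f 15 9 16
f 15 16 11
f 16 9 17
f 16 17 11
f 17 9 18
f 17 18 11
f 18 9 19
f 18 19 11
f 19 9 20
f 19 20 11
f 20 9 21
f 20 21 11
f 21 9 10
f 21 10 11
f 23 22 25
f 23 25 24
f 25 22 26
f 25 26 24
f 26 22 27
f 26 27 24
f 27 22 28
f 27 28 24
f 28 22 29
f 28 29 24
f 29 22 30
f 29 30 24
f 30 22 31
f 30 31 24
f 31 22 32
f 31 32 24
f 32 22 33
f 32 33 24
f 33 22 23
f 33 23 24
f 35 34 38
f 35 38 36
f 36 38 39
f 36 39 37
f 38 34 40
f 38 40 39
f 39 40 41
f 39 41 37
f 40 34 42
f 40 42 41
f 41 42 43
f 41 43 37
f 42 34 44
f 42 44 43
f 43 44 45
f 43 45 37
f 44 34 46
f 44 46 45
f 45 46 47
f 45 47 37
f 46 34 48
f 46 48 47
f 47 48 49
f 47 49 37
f 48 34 50
f 48 50 49
f 49 50 51
f 49 51 37
f 50 34 52
f 50 52 51
f 51 52 53
f 51 53 37
f 52 34 54
f 52 54 53
f 53 54 55
f 53 55 37
f 54 34 56
f 54 56 55
f 55 56 57
f 55 57 37
f 56 34 58
f 56 58 57
f 57 58 59
f 57 59 37
f 58 34 60
f 58 60 59
f 59 60 61
f 59 61 37
f 60 34 62
f 60 62 61
f 61 62 63
f 61 63 37
f 62 34 64
f 62 64 63
f 63 64 65
f 63 65 37
f 64 34 35
f 64 35 65
f 65 35 36
f 65 36 37
f 67 69 66
f 70 67 66
f 66 69 68
f 68 70 66
f 67 73 69
f 71 67 70
f 71 73 67
f 69 73 68
f 72 70 68
f 68 73 72
f 72 71 70
f 73 71 72



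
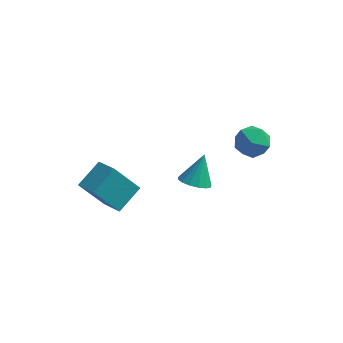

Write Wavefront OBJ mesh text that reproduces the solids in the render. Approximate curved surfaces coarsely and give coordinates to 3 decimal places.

v 1.034 -0.647 -1.987
v 1.753 -1.127 -1.821
v 1.286 0.247 -0.493
v 1.902 -0.77 -2.06
v 1.82 -0.379 -2.28
v 1.526 -0.061 -2.421
v 1.101 0.101 -2.446
v 0.658 0.062 -2.348
v 0.316 -0.167 -2.154
v 0.166 -0.525 -1.914
v 0.249 -0.915 -1.695
v 0.542 -1.234 -1.553
v 0.967 -1.395 -1.529
v 1.41 -1.356 -1.626
v 3.661 2.525 0.065
v 4.201 1.978 -0.698
v 2.259 2.602 -0.982
v 2.799 2.055 -1.745
v 2.505 1.559 -0.829
v 3.372 1.511 -0.181
v 3.088 3.069 -1.499
v 3.955 3.021 -0.851
v 3.847 2.314 -1.664
v 3.486 1.381 -1.251
v 2.974 3.199 -0.429
v 2.613 2.266 -0.016
v -2.932 -2.981 -2.615
v -4.116 -3.368 -0.999
v -2.277 -1.655 -1.817
v -3.461 -2.043 -0.201
v -1.859 -3.857 -2.039
v -3.043 -4.245 -0.423
v -1.204 -2.532 -1.241
v -2.388 -2.919 0.375
f 2 1 4
f 2 4 3
f 4 1 5
f 4 5 3
f 5 1 6
f 5 6 3
f 6 1 7
f 6 7 3
f 7 1 8
f 7 8 3
f 8 1 9
f 8 9 3
f 9 1 10
f 9 10 3
f 10 1 11
f 10 11 3
f 11 1 12
f 11 12 3
f 12 1 13
f 12 13 3
f 13 1 14
f 13 14 3
f 14 1 2
f 14 2 3
f 15 26 20
f 15 20 16
f 15 16 22
f 15 22 25
f 15 25 26
f 16 20 24
f 20 26 19
f 26 25 17
f 25 22 21
f 22 16 23
f 18 24 19
f 18 19 17
f 18 17 21
f 18 21 23
f 18 23 24
f 19 24 20
f 17 19 26
f 21 17 25
f 23 21 22
f 24 23 16
f 28 30 27
f 31 28 27
f 27 30 29
f 29 31 27
f 28 34 30
f 32 28 31
f 32 34 28
f 30 34 29
f 33 31 29
f 29 34 33
f 33 32 31
f 34 32 33



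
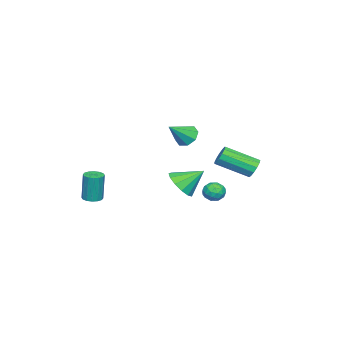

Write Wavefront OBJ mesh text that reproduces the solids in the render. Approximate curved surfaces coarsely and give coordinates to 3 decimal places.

v -0.443 4.318 0.66
v -0.108 4.138 0.108
v 0.477 2.342 1.048
v 0.143 2.522 1.6
v 0.136 4.33 0.322
v 0.721 2.534 1.263
v 0.197 4.518 0.644
v 0.782 2.722 1.585
v 0.054 4.643 0.971
v 0.639 2.847 1.911
v -0.246 4.664 1.198
v 0.339 2.868 2.139
v -0.609 4.576 1.255
v -0.023 2.78 2.196
v -0.918 4.406 1.123
v -0.333 2.61 2.064
v -1.077 4.208 0.844
v -0.492 2.412 1.784
v -1.035 4.044 0.506
v -0.449 2.249 1.447
v -0.804 3.968 0.217
v -0.219 2.172 1.158
v -0.459 4.003 0.069
v 0.127 2.207 1.009
v 3.133 4.024 0.479
v 3.781 4.143 0.343
v 3.299 2.957 0.337
v 3.947 3.076 0.201
v 3.712 3.169 0.824
v 3.609 3.828 0.912
v 3.471 3.272 -0.232
v 3.368 3.931 -0.144
v 3.99 3.678 -0.097
v 4.139 3.615 0.556
v 2.941 3.485 0.124
v 3.09 3.422 0.777
v 3.442 4.177 0.424
v 3.638 2.923 0.256
v 3.5 2.977 0.623
v 3.88 3.047 0.543
v 3.341 3.992 0.758
v 3.722 4.062 0.678
v 3.682 3.489 0.961
v 3.358 3.038 0.002
v 3.739 3.108 -0.078
v 3.2 4.053 0.137
v 3.58 4.123 0.057
v 3.398 3.611 -0.281
v 3.946 3.974 0.085
v 4.044 3.347 0.001
v 3.764 3.462 -0.253
v 3.703 3.85 -0.201
v 4.034 3.936 0.469
v 4.131 3.31 0.385
v 3.993 3.364 0.752
v 3.933 3.751 0.804
v 4.156 3.663 0.21
v 2.949 3.79 0.295
v 3.046 3.164 0.211
v 3.147 3.349 -0.124
v 3.087 3.736 -0.072
v 3.036 3.753 0.679
v 3.134 3.126 0.595
v 3.377 3.25 0.881
v 3.316 3.638 0.933
v 2.924 3.437 0.47
v 3.065 1.445 0.332
v 3.709 1.115 1.035
v 2.555 2.575 1.328
v 3.989 1.508 0.733
v 3.976 1.881 0.304
v 3.673 2.116 -0.117
v 3.177 2.138 -0.395
v 2.646 1.94 -0.443
v 2.247 1.585 -0.245
v 2.108 1.186 0.136
v 2.273 0.869 0.58
v 2.689 0.735 0.944
v 3.225 0.827 1.114
v -2.663 -0.592 1.585
v -2.25 -0.872 0.947
v -1.477 -1.188 2.615
v -2.089 -0.292 1.098
v -2.265 0.112 1.534
v -2.674 0.103 2
v -3.076 -0.312 2.223
v -3.237 -0.892 2.072
v -3.061 -1.296 1.636
v -2.652 -1.287 1.17
v 2.738 -3.915 -1.703
v 3.222 -4.252 -1.684
v 3.226 -4.142 0.103
v 2.742 -3.805 0.083
v 3.325 -3.965 -1.702
v 3.33 -3.855 0.085
v 3.272 -3.665 -1.72
v 3.277 -3.555 0.066
v 3.075 -3.432 -1.734
v 3.08 -3.322 0.053
v 2.788 -3.328 -1.74
v 2.793 -3.218 0.047
v 2.487 -3.382 -1.735
v 2.492 -3.272 0.051
v 2.254 -3.578 -1.723
v 2.258 -3.468 0.064
v 2.15 -3.865 -1.705
v 2.155 -3.755 0.082
v 2.203 -4.165 -1.686
v 2.208 -4.055 0.1
v 2.4 -4.398 -1.673
v 2.405 -4.288 0.114
v 2.687 -4.502 -1.667
v 2.692 -4.392 0.12
v 2.988 -4.448 -1.671
v 2.993 -4.338 0.115
f 2 1 5
f 2 5 3
f 3 5 6
f 3 6 4
f 5 1 7
f 5 7 6
f 6 7 8
f 6 8 4
f 7 1 9
f 7 9 8
f 8 9 10
f 8 10 4
f 9 1 11
f 9 11 10
f 10 11 12
f 10 12 4
f 11 1 13
f 11 13 12
f 12 13 14
f 12 14 4
f 13 1 15
f 13 15 14
f 14 15 16
f 14 16 4
f 15 1 17
f 15 17 16
f 16 17 18
f 16 18 4
f 17 1 19
f 17 19 18
f 18 19 20
f 18 20 4
f 19 1 21
f 19 21 20
f 20 21 22
f 20 22 4
f 21 1 23
f 21 23 22
f 22 23 24
f 22 24 4
f 23 1 2
f 23 2 24
f 24 2 3
f 24 3 4
f 25 62 41
f 62 36 65
f 41 65 30
f 62 65 41
f 25 41 37
f 41 30 42
f 37 42 26
f 41 42 37
f 25 37 46
f 37 26 47
f 46 47 32
f 37 47 46
f 25 46 58
f 46 32 61
f 58 61 35
f 46 61 58
f 25 58 62
f 58 35 66
f 62 66 36
f 58 66 62
f 26 42 53
f 42 30 56
f 53 56 34
f 42 56 53
f 30 65 43
f 65 36 64
f 43 64 29
f 65 64 43
f 36 66 63
f 66 35 59
f 63 59 27
f 66 59 63
f 35 61 60
f 61 32 48
f 60 48 31
f 61 48 60
f 32 47 52
f 47 26 49
f 52 49 33
f 47 49 52
f 28 54 40
f 54 34 55
f 40 55 29
f 54 55 40
f 28 40 38
f 40 29 39
f 38 39 27
f 40 39 38
f 28 38 45
f 38 27 44
f 45 44 31
f 38 44 45
f 28 45 50
f 45 31 51
f 50 51 33
f 45 51 50
f 28 50 54
f 50 33 57
f 54 57 34
f 50 57 54
f 29 55 43
f 55 34 56
f 43 56 30
f 55 56 43
f 27 39 63
f 39 29 64
f 63 64 36
f 39 64 63
f 31 44 60
f 44 27 59
f 60 59 35
f 44 59 60
f 33 51 52
f 51 31 48
f 52 48 32
f 51 48 52
f 34 57 53
f 57 33 49
f 53 49 26
f 57 49 53
f 68 67 70
f 68 70 69
f 70 67 71
f 70 71 69
f 71 67 72
f 71 72 69
f 72 67 73
f 72 73 69
f 73 67 74
f 73 74 69
f 74 67 75
f 74 75 69
f 75 67 76
f 75 76 69
f 76 67 77
f 76 77 69
f 77 67 78
f 77 78 69
f 78 67 79
f 78 79 69
f 79 67 68
f 79 68 69
f 81 80 83
f 81 83 82
f 83 80 84
f 83 84 82
f 84 80 85
f 84 85 82
f 85 80 86
f 85 86 82
f 86 80 87
f 86 87 82
f 87 80 88
f 87 88 82
f 88 80 89
f 88 89 82
f 89 80 81
f 89 81 82
f 91 90 94
f 91 94 92
f 92 94 95
f 92 95 93
f 94 90 96
f 94 96 95
f 95 96 97
f 95 97 93
f 96 90 98
f 96 98 97
f 97 98 99
f 97 99 93
f 98 90 100
f 98 100 99
f 99 100 101
f 99 101 93
f 100 90 102
f 100 102 101
f 101 102 103
f 101 103 93
f 102 90 104
f 102 104 103
f 103 104 105
f 103 105 93
f 104 90 106
f 104 106 105
f 105 106 107
f 105 107 93
f 106 90 108
f 106 108 107
f 107 108 109
f 107 109 93
f 108 90 110
f 108 110 109
f 109 110 111
f 109 111 93
f 110 90 112
f 110 112 111
f 111 112 113
f 111 113 93
f 112 90 114
f 112 114 113
f 113 114 115
f 113 115 93
f 114 90 91
f 114 91 115
f 115 91 92
f 115 92 93



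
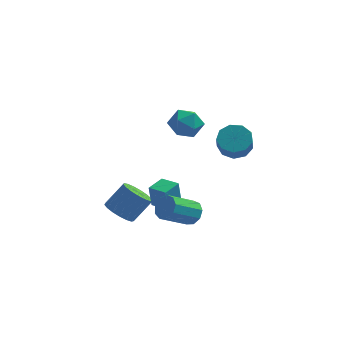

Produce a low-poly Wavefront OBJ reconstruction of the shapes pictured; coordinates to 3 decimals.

v 0.677 -3.059 -3.151
v 1.302 -3.336 -2.699
v 0.048 -4.459 -1.656
v -0.577 -4.181 -2.109
v 1.085 -2.876 -2.464
v -0.17 -3.998 -1.421
v 0.677 -2.5 -2.551
v -0.577 -3.623 -1.508
v 0.269 -2.387 -2.919
v -0.985 -3.509 -1.876
v 0.052 -2.587 -3.396
v -1.202 -3.71 -2.353
v 0.128 -3.009 -3.758
v -1.126 -4.131 -2.715
v 0.46 -3.453 -3.837
v -0.794 -4.576 -2.794
v 0.894 -3.714 -3.595
v -0.36 -4.836 -2.552
v 1.227 -3.667 -3.145
v -0.028 -4.79 -2.102
v -3.51 -2.129 -4.211
v -2.676 -2.23 -4.753
v -1.736 -1.573 -3.431
v -2.57 -1.471 -2.889
v -2.83 -1.79 -4.862
v -1.891 -1.133 -3.54
v -3.14 -1.428 -4.822
v -2.201 -0.771 -3.5
v -3.535 -1.226 -4.642
v -2.596 -0.569 -3.319
v -3.924 -1.231 -4.363
v -2.985 -0.574 -3.041
v -4.218 -1.442 -4.049
v -3.279 -0.785 -2.727
v -4.35 -1.81 -3.773
v -3.411 -1.152 -2.451
v -4.289 -2.251 -3.597
v -3.35 -1.593 -2.275
v -4.05 -2.664 -3.561
v -3.11 -2.006 -2.239
v -3.687 -2.954 -3.675
v -2.747 -2.297 -2.353
v -3.283 -3.055 -3.911
v -2.344 -2.398 -2.589
v -2.931 -2.944 -4.216
v -1.992 -2.287 -2.894
v -2.712 -2.647 -4.52
v -1.773 -1.989 -3.198
v 2.511 0.277 0.412
v 3.358 0.715 0.714
v 3.456 -0.2 1.769
v 2.609 -0.637 1.468
v 2.822 1.01 1.018
v 2.919 0.095 2.074
v 2.14 0.962 1.04
v 2.237 0.047 2.095
v 1.631 0.593 0.767
v 1.729 -0.321 1.823
v 1.535 0.077 0.329
v 1.632 -0.837 1.384
v 1.895 -0.345 -0.07
v 1.993 -1.26 0.985
v 2.544 -0.476 -0.244
v 2.641 -1.391 0.811
v 3.177 -0.255 -0.11
v 3.275 -1.17 0.945
v 3.499 0.216 0.268
v 3.596 -0.699 1.323
v -1.715 -1.985 -3.489
v -1.85 -2.098 -2.06
v -1.186 -0.927 -3.355
v -1.321 -1.041 -1.926
v -0.699 -2.499 -3.434
v -0.834 -2.613 -2.005
v -0.17 -1.442 -3.3
v -0.305 -1.555 -1.871
v -0.776 -2.411 3.357
v -0.261 -1.951 4.15
v 0.681 -2.549 2.49
v 1.196 -2.089 3.283
v 0.798 -3.054 3.405
v -0.103 -2.969 3.941
v 0.523 -1.531 2.699
v -0.378 -1.446 3.235
v 0.541 -1.407 3.743
v 0.712 -2.348 4.18
v -0.292 -2.152 2.46
v -0.121 -3.093 2.897
f 2 1 5
f 2 5 3
f 3 5 6
f 3 6 4
f 5 1 7
f 5 7 6
f 6 7 8
f 6 8 4
f 7 1 9
f 7 9 8
f 8 9 10
f 8 10 4
f 9 1 11
f 9 11 10
f 10 11 12
f 10 12 4
f 11 1 13
f 11 13 12
f 12 13 14
f 12 14 4
f 13 1 15
f 13 15 14
f 14 15 16
f 14 16 4
f 15 1 17
f 15 17 16
f 16 17 18
f 16 18 4
f 17 1 19
f 17 19 18
f 18 19 20
f 18 20 4
f 19 1 2
f 19 2 20
f 20 2 3
f 20 3 4
f 22 21 25
f 22 25 23
f 23 25 26
f 23 26 24
f 25 21 27
f 25 27 26
f 26 27 28
f 26 28 24
f 27 21 29
f 27 29 28
f 28 29 30
f 28 30 24
f 29 21 31
f 29 31 30
f 30 31 32
f 30 32 24
f 31 21 33
f 31 33 32
f 32 33 34
f 32 34 24
f 33 21 35
f 33 35 34
f 34 35 36
f 34 36 24
f 35 21 37
f 35 37 36
f 36 37 38
f 36 38 24
f 37 21 39
f 37 39 38
f 38 39 40
f 38 40 24
f 39 21 41
f 39 41 40
f 40 41 42
f 40 42 24
f 41 21 43
f 41 43 42
f 42 43 44
f 42 44 24
f 43 21 45
f 43 45 44
f 44 45 46
f 44 46 24
f 45 21 47
f 45 47 46
f 46 47 48
f 46 48 24
f 47 21 22
f 47 22 48
f 48 22 23
f 48 23 24
f 50 49 53
f 50 53 51
f 51 53 54
f 51 54 52
f 53 49 55
f 53 55 54
f 54 55 56
f 54 56 52
f 55 49 57
f 55 57 56
f 56 57 58
f 56 58 52
f 57 49 59
f 57 59 58
f 58 59 60
f 58 60 52
f 59 49 61
f 59 61 60
f 60 61 62
f 60 62 52
f 61 49 63
f 61 63 62
f 62 63 64
f 62 64 52
f 63 49 65
f 63 65 64
f 64 65 66
f 64 66 52
f 65 49 67
f 65 67 66
f 66 67 68
f 66 68 52
f 67 49 50
f 67 50 68
f 68 50 51
f 68 51 52
f 70 72 69
f 73 70 69
f 69 72 71
f 71 73 69
f 70 76 72
f 74 70 73
f 74 76 70
f 72 76 71
f 75 73 71
f 71 76 75
f 75 74 73
f 76 74 75
f 77 88 82
f 77 82 78
f 77 78 84
f 77 84 87
f 77 87 88
f 78 82 86
f 82 88 81
f 88 87 79
f 87 84 83
f 84 78 85
f 80 86 81
f 80 81 79
f 80 79 83
f 80 83 85
f 80 85 86
f 81 86 82
f 79 81 88
f 83 79 87
f 85 83 84
f 86 85 78



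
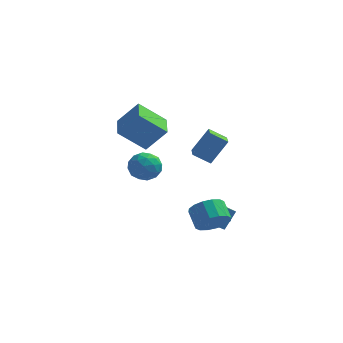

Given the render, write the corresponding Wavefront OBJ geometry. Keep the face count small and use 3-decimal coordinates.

v -3.203 0.236 0.117
v -4.796 -0.176 1.532
v -3.614 2.018 0.173
v -5.207 1.606 1.588
v -1.973 0.474 1.572
v -3.566 0.062 2.987
v -2.384 2.256 1.628
v -3.977 1.844 3.043
v 1.599 -4.348 -2.825
v 2.157 -3.598 -3.345
v 1.579 -2.662 -2.616
v 1.021 -3.412 -2.095
v 1.69 -3.658 -3.638
v 1.113 -2.722 -2.908
v 1.199 -3.903 -3.712
v 0.622 -2.967 -2.983
v 0.815 -4.267 -3.549
v 0.238 -3.331 -2.819
v 0.641 -4.653 -3.192
v 0.063 -3.717 -2.462
v 0.724 -4.957 -2.736
v 0.146 -4.021 -2.007
v 1.041 -5.098 -2.304
v 0.463 -4.162 -1.575
v 1.507 -5.038 -2.012
v 0.93 -4.102 -1.282
v 1.998 -4.793 -1.937
v 1.421 -3.857 -1.208
v 2.382 -4.429 -2.101
v 1.805 -3.493 -1.371
v 2.557 -4.043 -2.458
v 1.979 -3.107 -1.728
v 2.474 -3.739 -2.913
v 1.896 -2.803 -2.184
v 0.305 -2.456 -3.685
v 0.825 -1.652 -2.595
v 0.775 -1.374 -4.706
v 1.295 -0.571 -3.617
v 1.365 -3.009 -3.783
v 1.885 -2.206 -2.694
v 1.835 -1.928 -4.805
v 2.355 -1.124 -3.715
v 0.241 2.533 -1.95
v -0.862 2.482 -1.284
v -0.076 3.949 -2.368
v -1.179 3.898 -1.702
v 1.159 3.202 -0.378
v 0.056 3.151 0.288
v 0.842 4.618 -0.796
v -0.261 4.567 -0.13
v -4.96 3.322 -2.816
v -4.381 4.219 -3.171
v -3.459 2.301 -2.949
v -2.88 3.198 -3.304
v -3.242 3.147 -2.24
v -4.17 3.778 -2.158
v -3.67 2.742 -3.962
v -4.598 3.373 -3.88
v -3.584 3.861 -3.879
v -3.32 4.111 -2.815
v -4.52 2.409 -3.305
v -4.256 2.659 -2.241
v -4.802 3.86 -2.982
v -3.038 2.66 -3.138
v -3.25 2.63 -2.513
v -2.91 3.157 -2.721
v -4.678 3.601 -2.386
v -4.338 4.128 -2.595
v -3.668 3.498 -2.048
v -3.502 2.392 -3.525
v -3.162 2.919 -3.734
v -4.93 3.363 -3.399
v -4.59 3.89 -3.607
v -4.172 3.022 -4.072
v -3.994 4.177 -3.607
v -3.111 3.577 -3.685
v -3.576 3.308 -4.072
v -4.121 3.679 -4.024
v -3.838 4.324 -2.981
v -2.956 3.724 -3.059
v -3.169 3.694 -2.434
v -3.714 4.065 -2.386
v -3.37 4.113 -3.398
v -4.884 2.796 -3.061
v -4.002 2.196 -3.139
v -4.126 2.455 -3.734
v -4.671 2.826 -3.686
v -4.729 2.943 -2.435
v -3.846 2.343 -2.513
v -3.719 2.841 -2.096
v -4.264 3.212 -2.048
v -4.47 2.407 -2.722
f 2 4 1
f 5 2 1
f 1 4 3
f 3 5 1
f 2 8 4
f 6 2 5
f 6 8 2
f 4 8 3
f 7 5 3
f 3 8 7
f 7 6 5
f 8 6 7
f 10 9 13
f 10 13 11
f 11 13 14
f 11 14 12
f 13 9 15
f 13 15 14
f 14 15 16
f 14 16 12
f 15 9 17
f 15 17 16
f 16 17 18
f 16 18 12
f 17 9 19
f 17 19 18
f 18 19 20
f 18 20 12
f 19 9 21
f 19 21 20
f 20 21 22
f 20 22 12
f 21 9 23
f 21 23 22
f 22 23 24
f 22 24 12
f 23 9 25
f 23 25 24
f 24 25 26
f 24 26 12
f 25 9 27
f 25 27 26
f 26 27 28
f 26 28 12
f 27 9 29
f 27 29 28
f 28 29 30
f 28 30 12
f 29 9 31
f 29 31 30
f 30 31 32
f 30 32 12
f 31 9 33
f 31 33 32
f 32 33 34
f 32 34 12
f 33 9 10
f 33 10 34
f 34 10 11
f 34 11 12
f 36 38 35
f 39 36 35
f 35 38 37
f 37 39 35
f 36 42 38
f 40 36 39
f 40 42 36
f 38 42 37
f 41 39 37
f 37 42 41
f 41 40 39
f 42 40 41
f 44 46 43
f 47 44 43
f 43 46 45
f 45 47 43
f 44 50 46
f 48 44 47
f 48 50 44
f 46 50 45
f 49 47 45
f 45 50 49
f 49 48 47
f 50 48 49
f 51 88 67
f 88 62 91
f 67 91 56
f 88 91 67
f 51 67 63
f 67 56 68
f 63 68 52
f 67 68 63
f 51 63 72
f 63 52 73
f 72 73 58
f 63 73 72
f 51 72 84
f 72 58 87
f 84 87 61
f 72 87 84
f 51 84 88
f 84 61 92
f 88 92 62
f 84 92 88
f 52 68 79
f 68 56 82
f 79 82 60
f 68 82 79
f 56 91 69
f 91 62 90
f 69 90 55
f 91 90 69
f 62 92 89
f 92 61 85
f 89 85 53
f 92 85 89
f 61 87 86
f 87 58 74
f 86 74 57
f 87 74 86
f 58 73 78
f 73 52 75
f 78 75 59
f 73 75 78
f 54 80 66
f 80 60 81
f 66 81 55
f 80 81 66
f 54 66 64
f 66 55 65
f 64 65 53
f 66 65 64
f 54 64 71
f 64 53 70
f 71 70 57
f 64 70 71
f 54 71 76
f 71 57 77
f 76 77 59
f 71 77 76
f 54 76 80
f 76 59 83
f 80 83 60
f 76 83 80
f 55 81 69
f 81 60 82
f 69 82 56
f 81 82 69
f 53 65 89
f 65 55 90
f 89 90 62
f 65 90 89
f 57 70 86
f 70 53 85
f 86 85 61
f 70 85 86
f 59 77 78
f 77 57 74
f 78 74 58
f 77 74 78
f 60 83 79
f 83 59 75
f 79 75 52
f 83 75 79



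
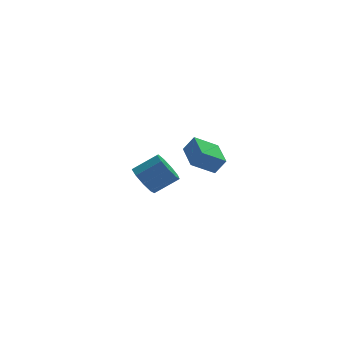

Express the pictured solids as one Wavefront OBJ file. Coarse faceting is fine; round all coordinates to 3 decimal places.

v -0.269 -3.214 2.784
v -1.477 -3.24 3.53
v -0.142 -1.59 3.048
v -1.35 -1.617 3.793
v 0.23 -3.383 3.587
v -0.978 -3.41 4.332
v 0.357 -1.76 3.85
v -0.851 -1.786 4.596
v -1.785 3.858 -1.037
v -1.225 4.018 -1.837
v 0.085 3.902 -0.944
v -0.475 3.742 -0.143
v -1.376 4.607 -1.539
v -0.066 4.491 -0.646
v -1.719 4.845 -1.006
v -0.408 4.729 -0.112
v -2.092 4.622 -0.487
v -0.782 4.506 0.406
v -2.322 4.041 -0.225
v -1.012 3.925 0.668
v -2.301 3.375 -0.343
v -0.99 3.258 0.55
v -2.038 2.934 -0.786
v -0.728 2.818 0.107
v -1.657 2.926 -1.346
v -0.347 2.81 -0.452
v -1.336 3.354 -1.761
v -0.026 3.238 -0.868
f 2 4 1
f 5 2 1
f 1 4 3
f 3 5 1
f 2 8 4
f 6 2 5
f 6 8 2
f 4 8 3
f 7 5 3
f 3 8 7
f 7 6 5
f 8 6 7
f 10 9 13
f 10 13 11
f 11 13 14
f 11 14 12
f 13 9 15
f 13 15 14
f 14 15 16
f 14 16 12
f 15 9 17
f 15 17 16
f 16 17 18
f 16 18 12
f 17 9 19
f 17 19 18
f 18 19 20
f 18 20 12
f 19 9 21
f 19 21 20
f 20 21 22
f 20 22 12
f 21 9 23
f 21 23 22
f 22 23 24
f 22 24 12
f 23 9 25
f 23 25 24
f 24 25 26
f 24 26 12
f 25 9 27
f 25 27 26
f 26 27 28
f 26 28 12
f 27 9 10
f 27 10 28
f 28 10 11
f 28 11 12



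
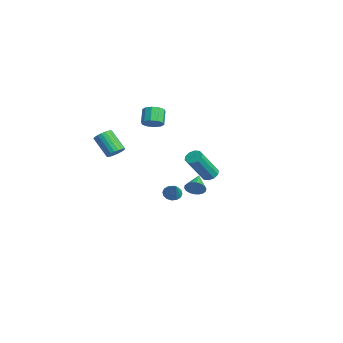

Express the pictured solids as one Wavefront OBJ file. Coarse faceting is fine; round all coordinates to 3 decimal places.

v -3.28 0.599 3.635
v -2.899 0.369 4.08
v -3.558 0.651 4.791
v -3.94 0.881 4.345
v -2.803 0.742 4.021
v -3.463 1.023 4.732
v -2.89 1.06 3.814
v -3.55 1.342 4.525
v -3.126 1.202 3.539
v -3.786 1.484 4.25
v -3.421 1.114 3.3
v -4.08 1.396 4.011
v -3.662 0.829 3.189
v -4.321 1.111 3.9
v -3.757 0.457 3.248
v -4.417 0.738 3.959
v -3.67 0.138 3.455
v -4.33 0.42 4.166
v -3.434 -0.004 3.73
v -4.094 0.278 4.441
v -3.14 0.084 3.969
v -3.799 0.366 4.68
v 3.798 0.654 2.038
v 4.1 0.862 2.475
v 2.862 1.166 2.442
v 4.123 1.043 2.299
v 4.082 1.147 2.071
v 3.984 1.154 1.837
v 3.85 1.061 1.643
v 3.705 0.888 1.527
v 3.579 0.669 1.512
v 3.496 0.446 1.602
v 3.473 0.265 1.778
v 3.514 0.161 2.005
v 3.611 0.155 2.24
v 3.746 0.247 2.434
v 3.89 0.42 2.55
v 4.017 0.64 2.564
v -1.358 1.099 -0.862
v -0.976 0.932 -1.206
v -0.542 1.021 0.082
v -0.953 1.21 -1.202
v -1.039 1.459 -1.108
v -1.21 1.611 -0.947
v -1.421 1.626 -0.764
v -1.615 1.499 -0.608
v -1.74 1.266 -0.519
v -1.762 0.987 -0.522
v -1.676 0.738 -0.617
v -1.505 0.586 -0.777
v -1.294 0.571 -0.96
v -1.1 0.698 -1.117
v -4.211 4.225 -1.201
v -3.778 4.55 -1.103
v -3.317 3.421 0.619
v -3.749 3.095 0.521
v -4.048 4.683 -0.944
v -3.587 3.554 0.778
v -4.38 4.64 -0.883
v -3.919 3.511 0.839
v -4.647 4.439 -0.944
v -4.186 3.31 0.778
v -4.747 4.156 -1.102
v -4.286 3.027 0.619
v -4.643 3.899 -1.299
v -4.182 2.77 0.423
v -4.373 3.766 -1.458
v -3.912 2.637 0.264
v -4.041 3.809 -1.519
v -3.58 2.68 0.203
v -3.774 4.01 -1.458
v -3.313 2.881 0.264
v -3.674 4.293 -1.299
v -3.213 3.164 0.422
v -2.303 -1.76 2.198
v -1.896 -1.734 2.582
v -2.83 -2.194 3.605
v -3.237 -2.22 3.222
v -1.987 -1.52 2.594
v -2.921 -1.981 3.617
v -2.134 -1.348 2.538
v -3.068 -1.809 3.561
v -2.309 -1.247 2.423
v -3.243 -1.707 3.447
v -2.484 -1.235 2.27
v -3.418 -1.695 3.293
v -2.627 -1.313 2.104
v -3.561 -1.773 3.127
v -2.714 -1.469 1.954
v -3.648 -1.929 2.977
v -2.73 -1.675 1.847
v -3.664 -2.135 2.87
v -2.673 -1.895 1.8
v -3.607 -2.356 2.823
v -2.551 -2.093 1.822
v -3.485 -2.553 2.846
v -2.386 -2.232 1.91
v -3.32 -2.693 2.933
v -2.207 -2.29 2.047
v -3.141 -2.751 3.07
v -2.045 -2.257 2.21
v -2.979 -2.717 3.234
v -1.927 -2.137 2.372
v -2.861 -2.597 3.395
v -1.874 -1.952 2.503
v -2.808 -2.413 3.526
f 2 1 5
f 2 5 3
f 3 5 6
f 3 6 4
f 5 1 7
f 5 7 6
f 6 7 8
f 6 8 4
f 7 1 9
f 7 9 8
f 8 9 10
f 8 10 4
f 9 1 11
f 9 11 10
f 10 11 12
f 10 12 4
f 11 1 13
f 11 13 12
f 12 13 14
f 12 14 4
f 13 1 15
f 13 15 14
f 14 15 16
f 14 16 4
f 15 1 17
f 15 17 16
f 16 17 18
f 16 18 4
f 17 1 19
f 17 19 18
f 18 19 20
f 18 20 4
f 19 1 21
f 19 21 20
f 20 21 22
f 20 22 4
f 21 1 2
f 21 2 22
f 22 2 3
f 22 3 4
f 24 23 26
f 24 26 25
f 26 23 27
f 26 27 25
f 27 23 28
f 27 28 25
f 28 23 29
f 28 29 25
f 29 23 30
f 29 30 25
f 30 23 31
f 30 31 25
f 31 23 32
f 31 32 25
f 32 23 33
f 32 33 25
f 33 23 34
f 33 34 25
f 34 23 35
f 34 35 25
f 35 23 36
f 35 36 25
f 36 23 37
f 36 37 25
f 37 23 38
f 37 38 25
f 38 23 24
f 38 24 25
f 40 39 42
f 40 42 41
f 42 39 43
f 42 43 41
f 43 39 44
f 43 44 41
f 44 39 45
f 44 45 41
f 45 39 46
f 45 46 41
f 46 39 47
f 46 47 41
f 47 39 48
f 47 48 41
f 48 39 49
f 48 49 41
f 49 39 50
f 49 50 41
f 50 39 51
f 50 51 41
f 51 39 52
f 51 52 41
f 52 39 40
f 52 40 41
f 54 53 57
f 54 57 55
f 55 57 58
f 55 58 56
f 57 53 59
f 57 59 58
f 58 59 60
f 58 60 56
f 59 53 61
f 59 61 60
f 60 61 62
f 60 62 56
f 61 53 63
f 61 63 62
f 62 63 64
f 62 64 56
f 63 53 65
f 63 65 64
f 64 65 66
f 64 66 56
f 65 53 67
f 65 67 66
f 66 67 68
f 66 68 56
f 67 53 69
f 67 69 68
f 68 69 70
f 68 70 56
f 69 53 71
f 69 71 70
f 70 71 72
f 70 72 56
f 71 53 73
f 71 73 72
f 72 73 74
f 72 74 56
f 73 53 54
f 73 54 74
f 74 54 55
f 74 55 56
f 76 75 79
f 76 79 77
f 77 79 80
f 77 80 78
f 79 75 81
f 79 81 80
f 80 81 82
f 80 82 78
f 81 75 83
f 81 83 82
f 82 83 84
f 82 84 78
f 83 75 85
f 83 85 84
f 84 85 86
f 84 86 78
f 85 75 87
f 85 87 86
f 86 87 88
f 86 88 78
f 87 75 89
f 87 89 88
f 88 89 90
f 88 90 78
f 89 75 91
f 89 91 90
f 90 91 92
f 90 92 78
f 91 75 93
f 91 93 92
f 92 93 94
f 92 94 78
f 93 75 95
f 93 95 94
f 94 95 96
f 94 96 78
f 95 75 97
f 95 97 96
f 96 97 98
f 96 98 78
f 97 75 99
f 97 99 98
f 98 99 100
f 98 100 78
f 99 75 101
f 99 101 100
f 100 101 102
f 100 102 78
f 101 75 103
f 101 103 102
f 102 103 104
f 102 104 78
f 103 75 105
f 103 105 104
f 104 105 106
f 104 106 78
f 105 75 76
f 105 76 106
f 106 76 77
f 106 77 78



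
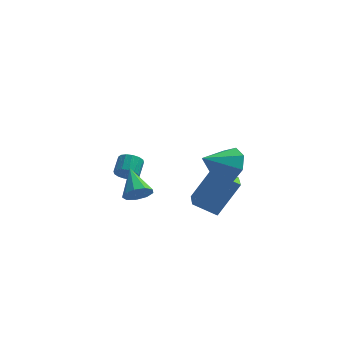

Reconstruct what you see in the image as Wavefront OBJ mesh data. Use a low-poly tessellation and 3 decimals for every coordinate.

v -3.74 3.44 -1.268
v -3.111 3.432 -1.431
v -2.971 4.312 -0.936
v -3.6 4.32 -0.772
v -3.264 3.597 -1.681
v -3.124 4.477 -1.186
v -3.544 3.72 -1.821
v -3.404 4.6 -1.325
v -3.877 3.768 -1.812
v -3.737 4.648 -1.316
v -4.173 3.728 -1.657
v -4.033 4.608 -1.162
v -4.353 3.611 -1.398
v -4.213 4.491 -0.903
v -4.369 3.448 -1.104
v -4.229 4.328 -0.609
v -4.216 3.283 -0.854
v -4.076 4.163 -0.359
v -3.936 3.16 -0.715
v -3.796 4.04 -0.219
v -3.603 3.112 -0.724
v -3.463 3.992 -0.228
v -3.307 3.152 -0.878
v -3.167 4.032 -0.383
v -3.127 3.269 -1.137
v -2.987 4.149 -0.642
v 1.059 -1.937 -0.113
v -0.102 -1.892 0.556
v 0.895 -0.68 -0.482
v -0.266 -0.636 0.186
v 2.066 -1.304 1.594
v 0.905 -1.26 2.262
v 1.902 -0.048 1.224
v 0.741 -0.003 1.893
v 1.529 -2.22 3.464
v 2.228 -2.327 4.28
v 0.391 -2.86 4.356
v 1.833 -1.602 4.296
v 1.259 -1.239 3.825
v 0.843 -1.45 3.142
v 0.829 -2.113 2.649
v 1.224 -2.839 2.633
v 1.798 -3.202 3.104
v 2.214 -2.99 3.786
v -2.744 -0.426 0.048
v -2.384 -0.68 0.667
v -3.276 0.926 0.912
v -2.066 -0.377 0.388
v -2.066 -0.097 -0.049
v -2.383 0.03 -0.442
v -2.869 -0.057 -0.605
v -3.296 -0.316 -0.463
v -3.465 -0.627 -0.082
v -3.297 -0.843 0.36
v -2.87 -0.864 0.656
f 2 1 5
f 2 5 3
f 3 5 6
f 3 6 4
f 5 1 7
f 5 7 6
f 6 7 8
f 6 8 4
f 7 1 9
f 7 9 8
f 8 9 10
f 8 10 4
f 9 1 11
f 9 11 10
f 10 11 12
f 10 12 4
f 11 1 13
f 11 13 12
f 12 13 14
f 12 14 4
f 13 1 15
f 13 15 14
f 14 15 16
f 14 16 4
f 15 1 17
f 15 17 16
f 16 17 18
f 16 18 4
f 17 1 19
f 17 19 18
f 18 19 20
f 18 20 4
f 19 1 21
f 19 21 20
f 20 21 22
f 20 22 4
f 21 1 23
f 21 23 22
f 22 23 24
f 22 24 4
f 23 1 25
f 23 25 24
f 24 25 26
f 24 26 4
f 25 1 2
f 25 2 26
f 26 2 3
f 26 3 4
f 28 30 27
f 31 28 27
f 27 30 29
f 29 31 27
f 28 34 30
f 32 28 31
f 32 34 28
f 30 34 29
f 33 31 29
f 29 34 33
f 33 32 31
f 34 32 33
f 36 35 38
f 36 38 37
f 38 35 39
f 38 39 37
f 39 35 40
f 39 40 37
f 40 35 41
f 40 41 37
f 41 35 42
f 41 42 37
f 42 35 43
f 42 43 37
f 43 35 44
f 43 44 37
f 44 35 36
f 44 36 37
f 46 45 48
f 46 48 47
f 48 45 49
f 48 49 47
f 49 45 50
f 49 50 47
f 50 45 51
f 50 51 47
f 51 45 52
f 51 52 47
f 52 45 53
f 52 53 47
f 53 45 54
f 53 54 47
f 54 45 55
f 54 55 47
f 55 45 46
f 55 46 47

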